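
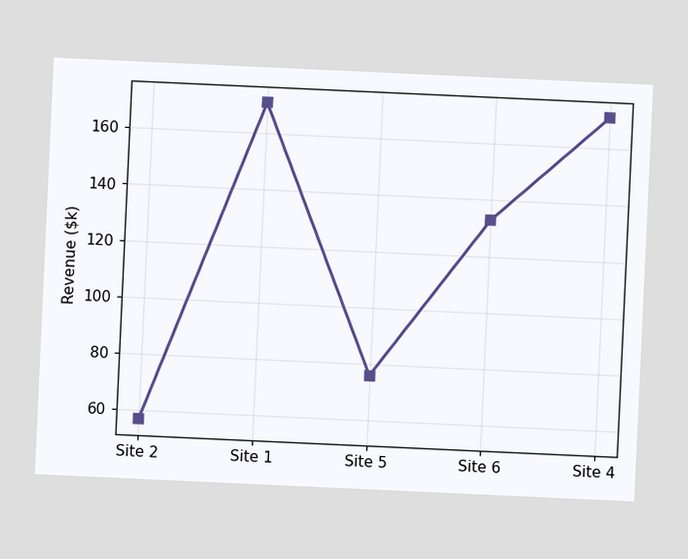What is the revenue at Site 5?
The chart is tilted about 3° clockwise. At Site 5, the line is at $76k.

$76k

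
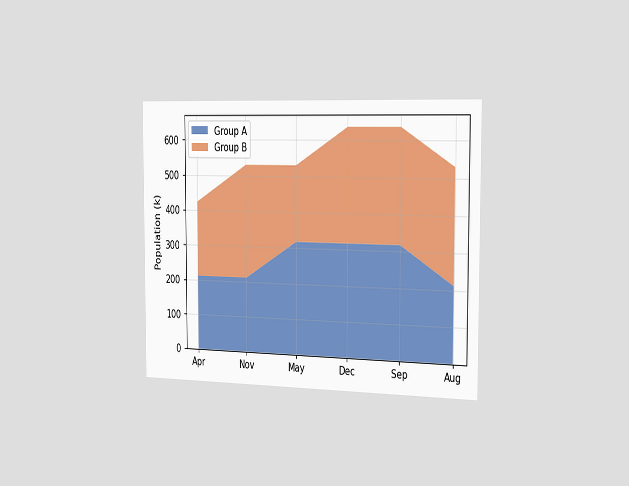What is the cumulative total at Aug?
530k

The chart is viewed slightly from the right. The stacked total at Aug reaches 530k.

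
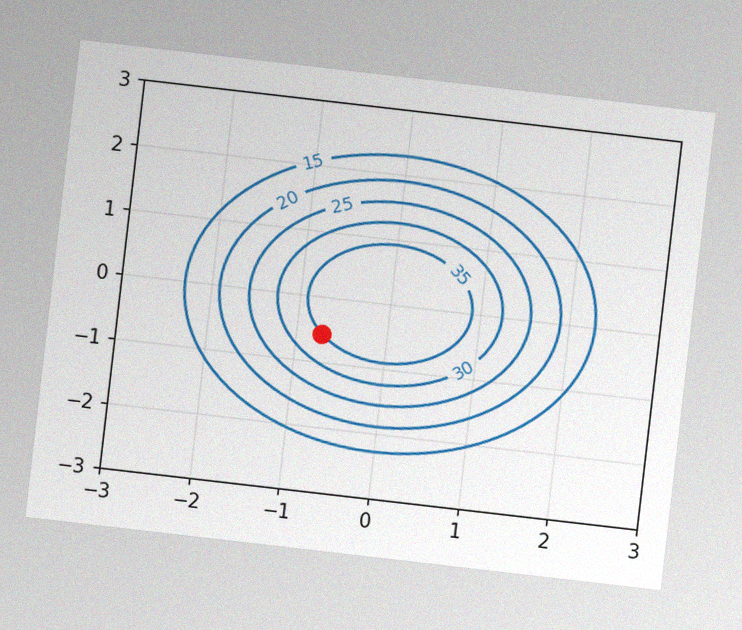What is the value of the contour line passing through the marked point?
The chart is tilted about 7° clockwise, with some photo noise. The marked point sits on the contour labelled 35.

35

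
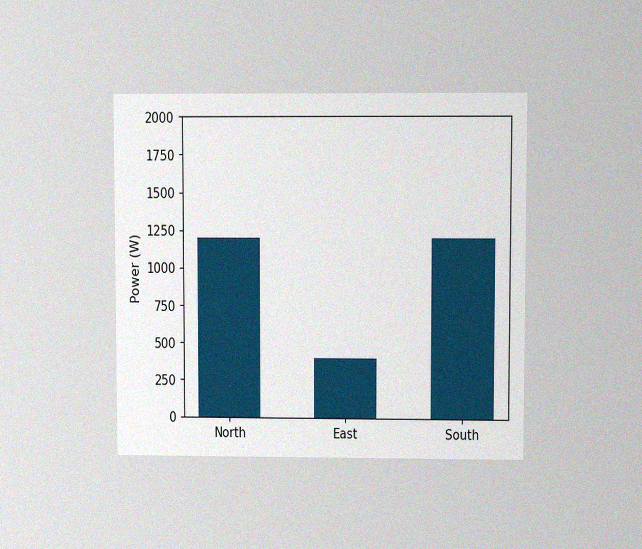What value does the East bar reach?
The chart is viewed at a slight angle, with some photo noise. Reading along the chart's y-axis, the East bar reaches 400W.

400W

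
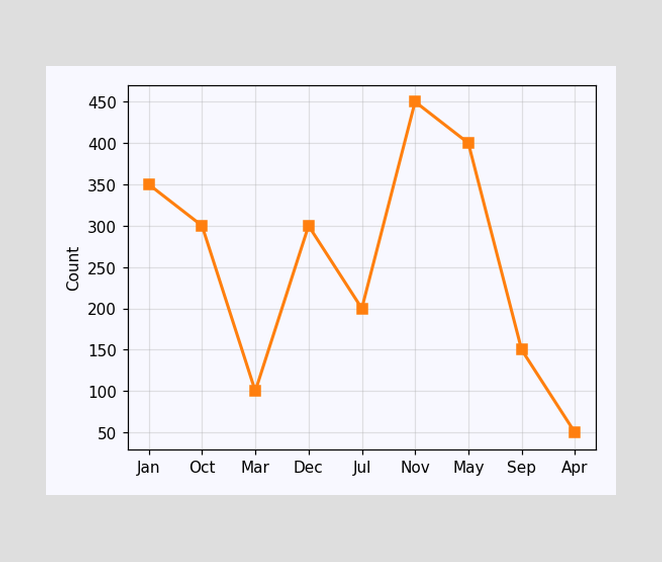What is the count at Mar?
100

At Mar, the line is at 100.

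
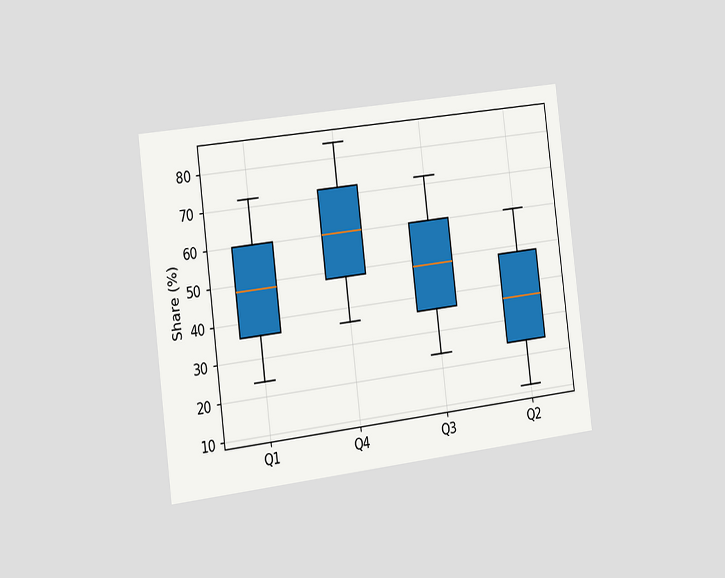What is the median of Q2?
The chart is tilted about 7° counter-clockwise and viewed slightly from the left. The median line in the Q2 box sits at 36%.

36%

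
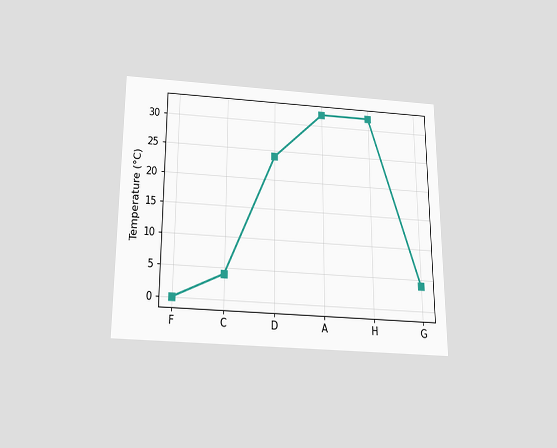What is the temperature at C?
The chart is viewed slightly from below. At C, the line is at 4°C.

4°C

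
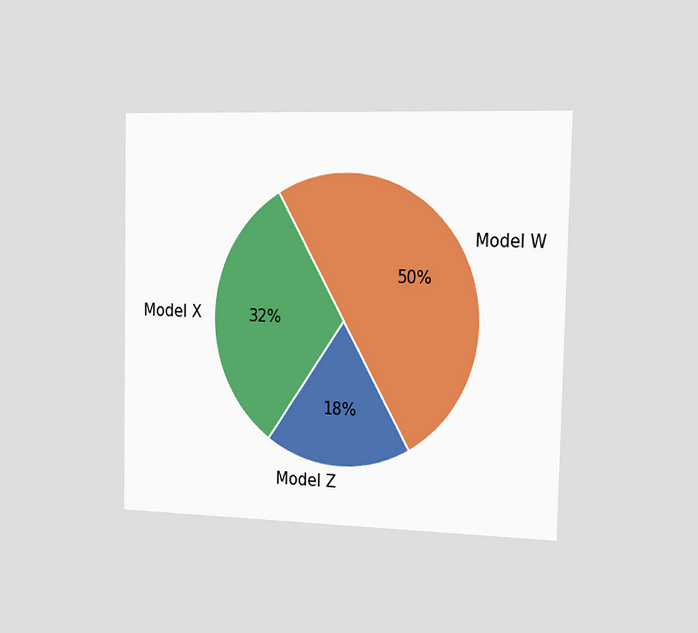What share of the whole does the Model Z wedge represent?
18%

The chart is viewed slightly from the right. The Model Z slice takes up 18% of the pie.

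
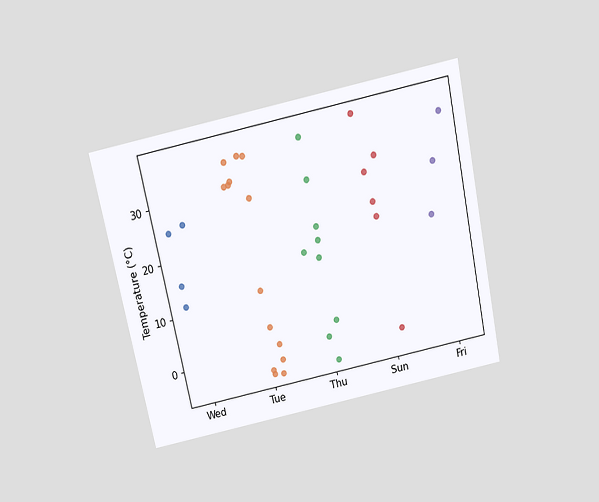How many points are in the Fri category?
The chart is tilted about 12° counter-clockwise and viewed slightly from above. Counting the markers in the Fri column gives 3.

3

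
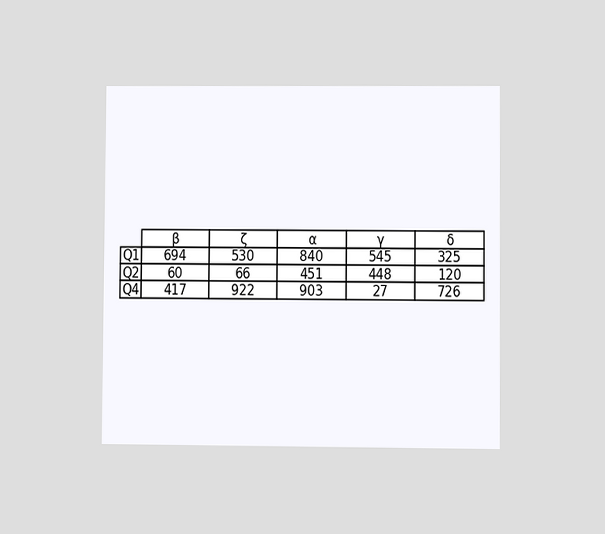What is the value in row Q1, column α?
The chart is viewed at a slight angle. The (Q1, α) cell reads 840.

840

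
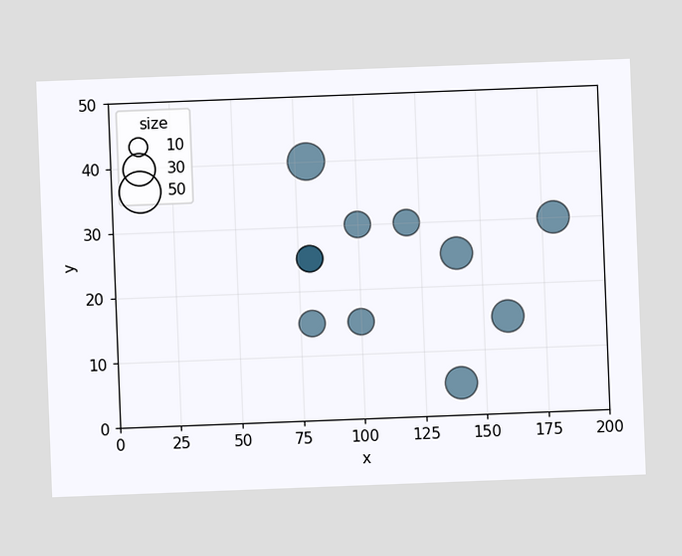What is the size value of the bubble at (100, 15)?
The chart is tilted about 2° counter-clockwise. Matching the bubble at (100, 15) against the size legend gives 20.

20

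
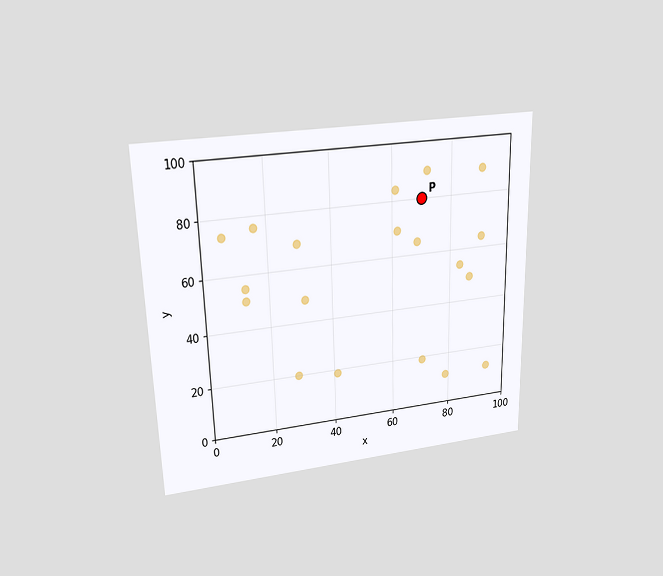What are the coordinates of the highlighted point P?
The chart is viewed slightly from above. Following the gridlines from P to each axis, P sits at (70, 80).

(70, 80)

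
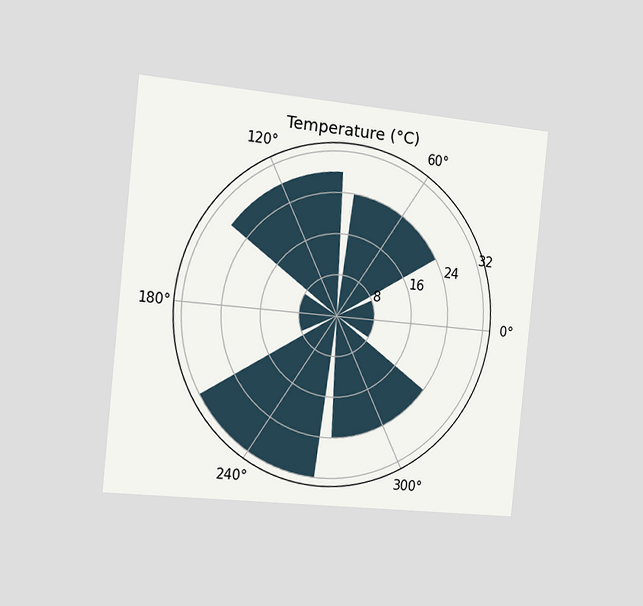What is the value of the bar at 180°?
8°C

The chart is tilted about 6° clockwise and viewed slightly from the left. The bar at 180° reaches 8°C on the radial axis.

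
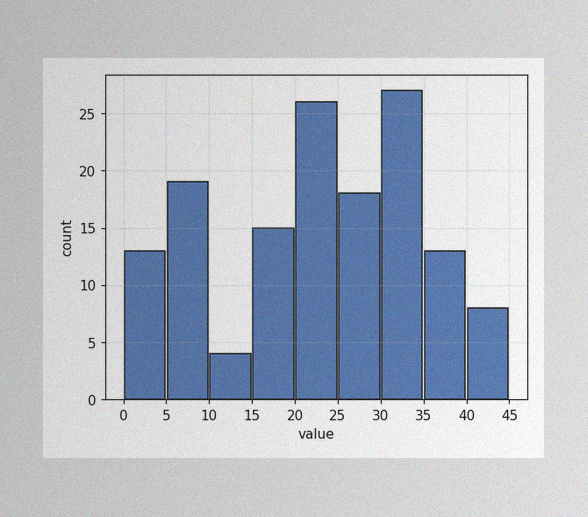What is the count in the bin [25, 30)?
The image has some photo noise and uneven lighting. The [25, 30) bin has height 18.

18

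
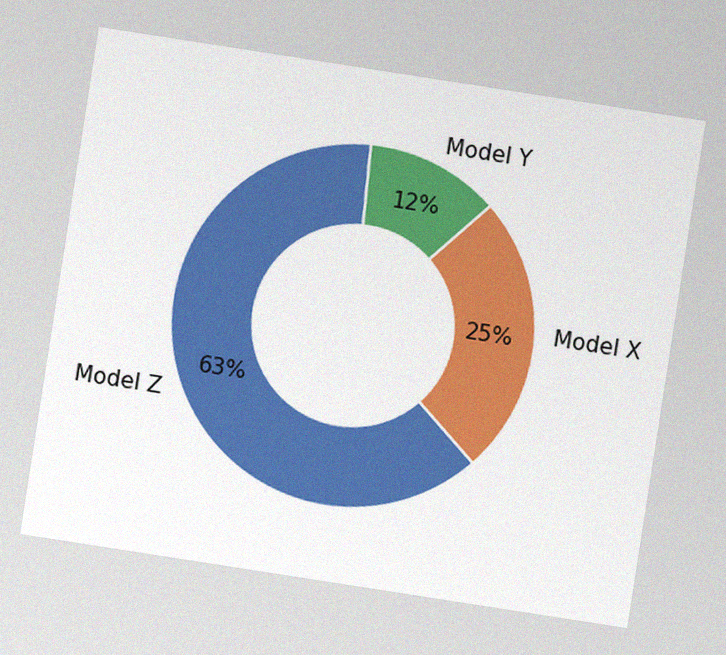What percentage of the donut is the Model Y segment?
The chart is tilted about 9° clockwise, with some photo noise. The Model Y segment takes up 12% of the ring.

12%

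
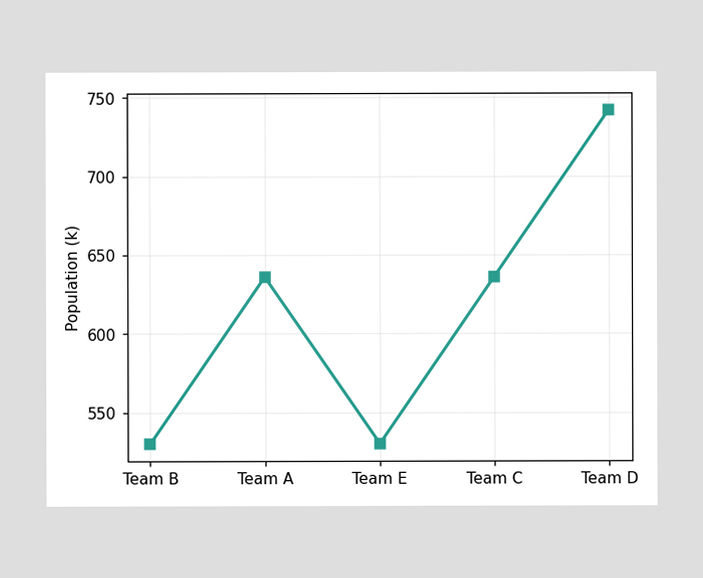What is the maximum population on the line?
742k

The highest point is at Team D, and reading across to the y-axis gives 742k.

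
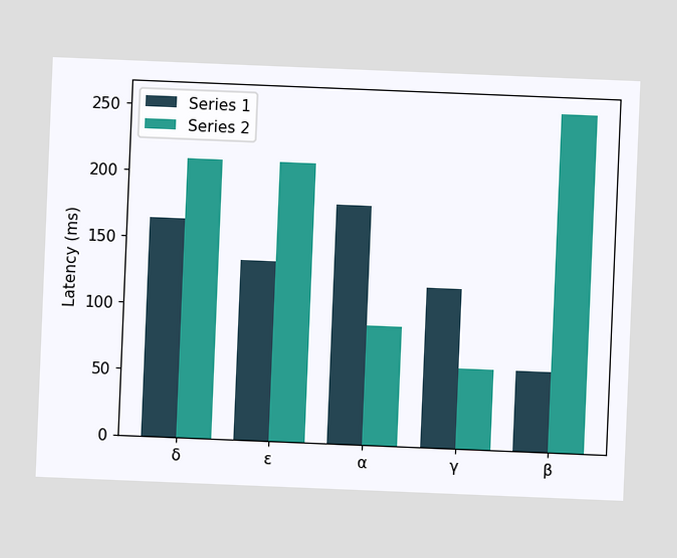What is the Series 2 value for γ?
The chart is tilted about 2° clockwise. The Series 2 bar at γ reaches 60ms on the y-axis.

60ms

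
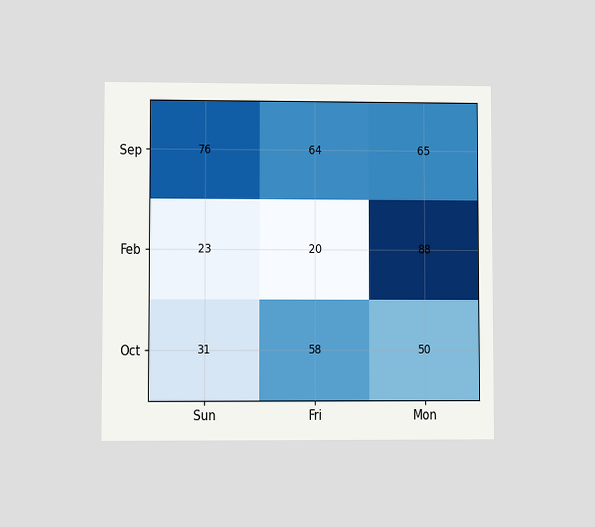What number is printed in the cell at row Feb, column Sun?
23

The chart is viewed at a slight angle. The (Feb, Sun) cell reads 23.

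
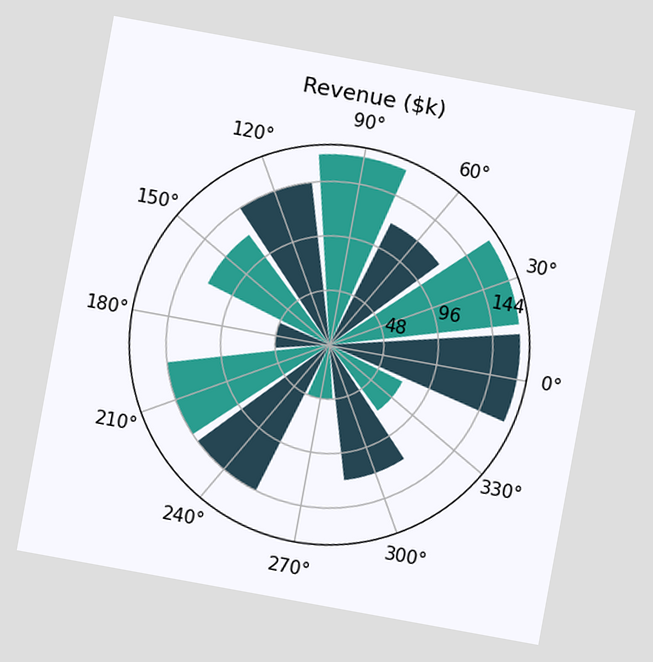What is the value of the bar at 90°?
The chart is tilted about 10° clockwise. The bar at 90° reaches $168k on the radial axis.

$168k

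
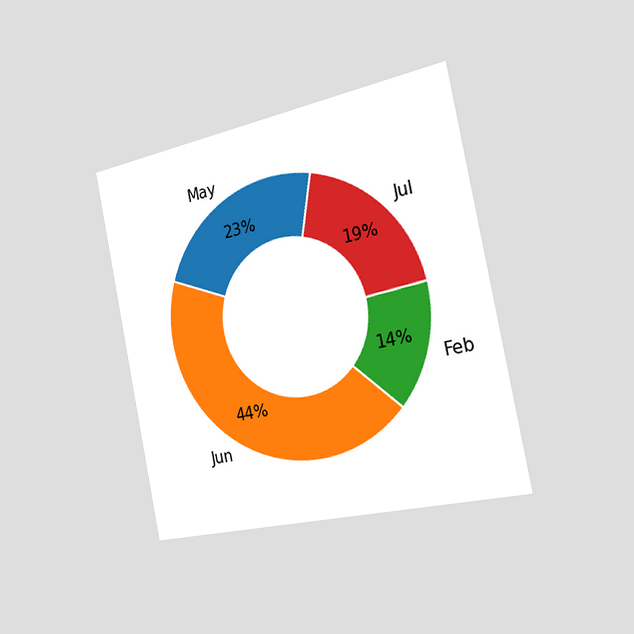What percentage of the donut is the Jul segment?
19%

The chart is tilted about 12° counter-clockwise and viewed slightly from the right. The Jul segment takes up 19% of the ring.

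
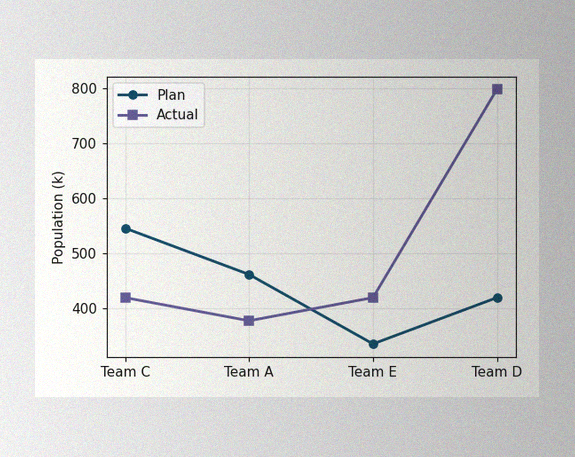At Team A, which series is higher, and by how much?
The image has some photo noise and uneven lighting. At Team A, Plan sits above the other line by 84k.

Plan, by 84k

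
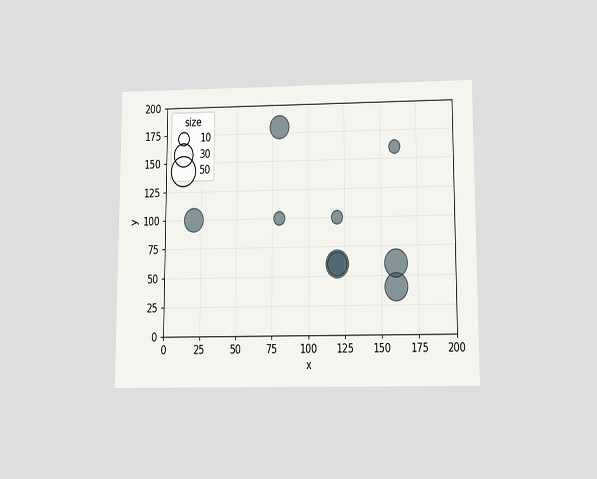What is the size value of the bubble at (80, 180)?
The chart is viewed slightly from below. Matching the bubble at (80, 180) against the size legend gives 30.

30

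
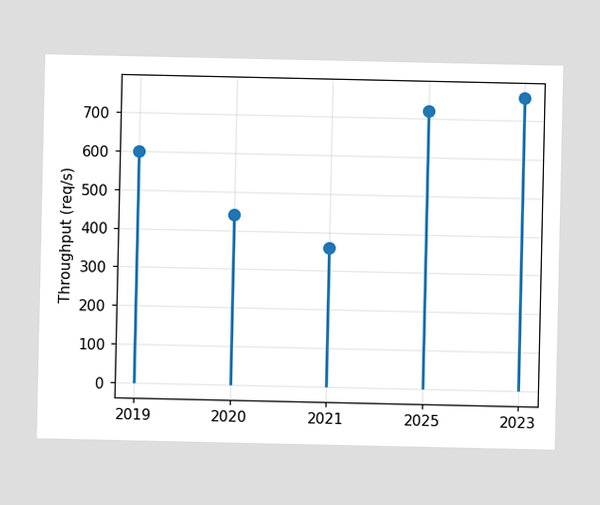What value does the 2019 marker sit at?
600req/s

The 2019 marker sits at 600req/s.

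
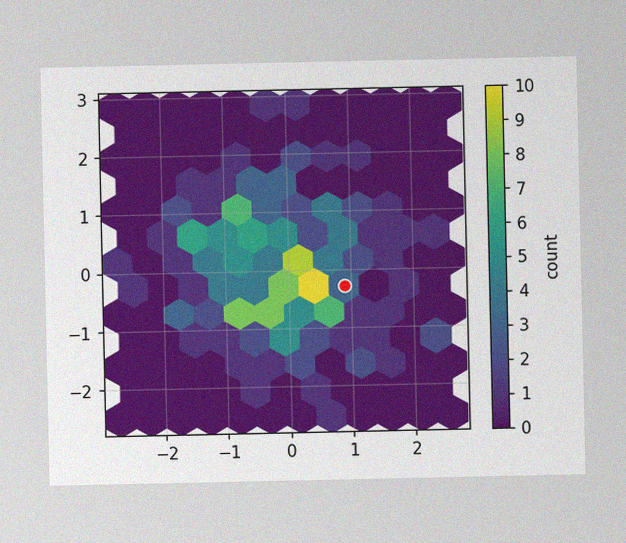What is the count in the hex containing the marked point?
The image has some photo noise and uneven lighting. The marked hex reads 3 on the colorbar.

3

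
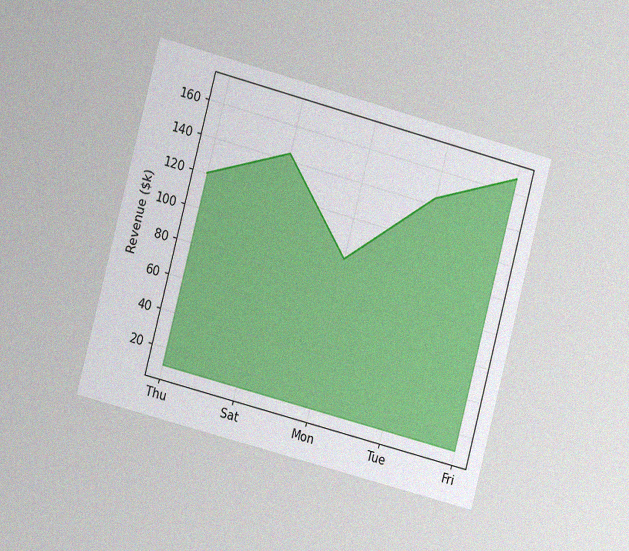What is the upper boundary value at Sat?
The chart is tilted about 15° clockwise and viewed slightly from the left, with some photo noise. At Sat the upper boundary is at $144k.

$144k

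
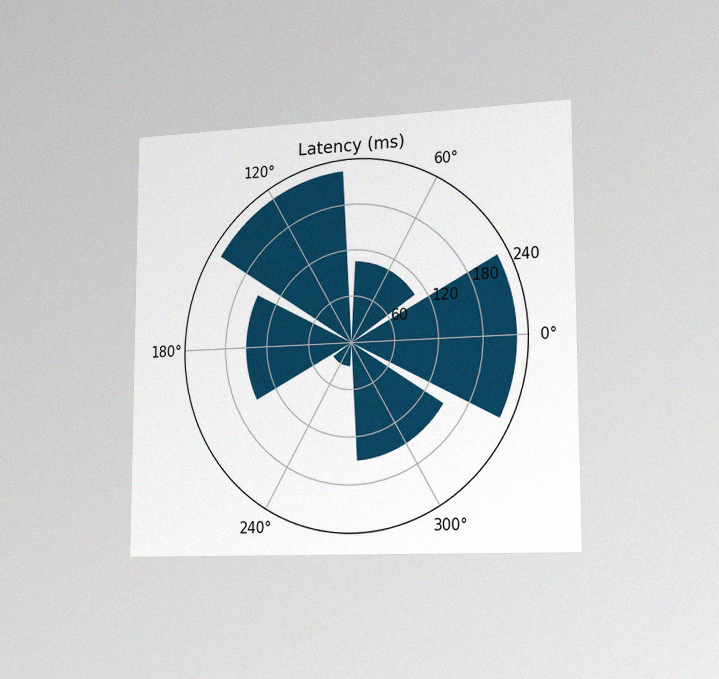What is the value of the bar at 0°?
The chart is viewed slightly from the right, with some photo noise. The bar at 0° reaches 225ms on the radial axis.

225ms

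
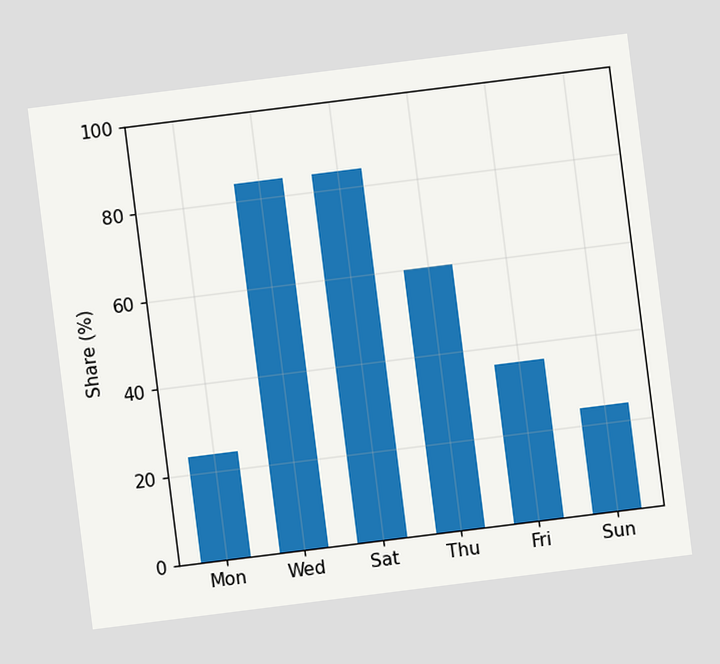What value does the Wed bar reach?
84%

The chart is tilted about 7° counter-clockwise. Reading along the chart's y-axis, the Wed bar reaches 84%.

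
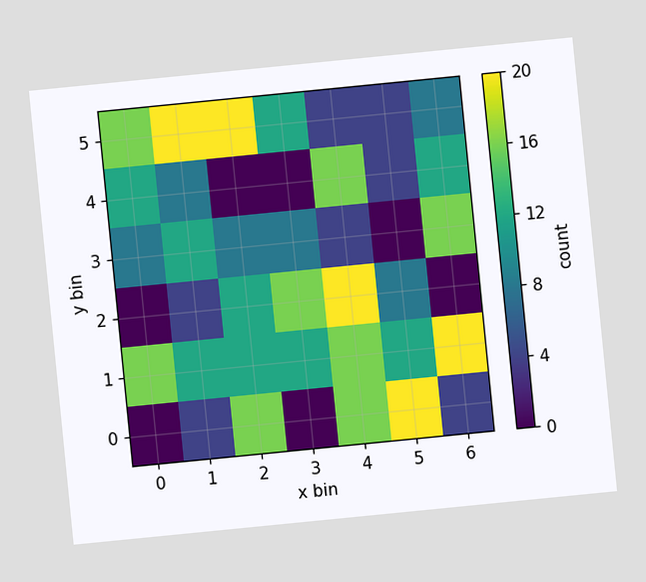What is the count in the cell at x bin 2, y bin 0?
The chart is tilted about 6° counter-clockwise. Matching the cell (2, 0) against the colorbar gives 16.

16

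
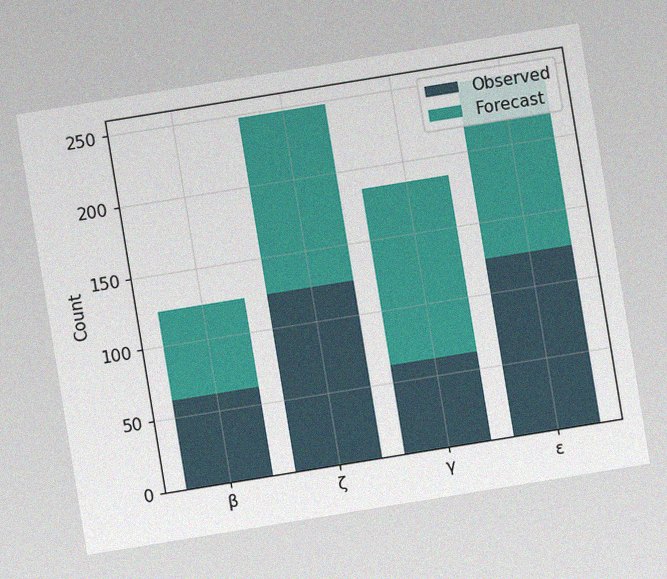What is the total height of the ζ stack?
248

The chart is tilted about 9° counter-clockwise, with some photo noise. The ζ stack's top reaches 248 on the y-axis.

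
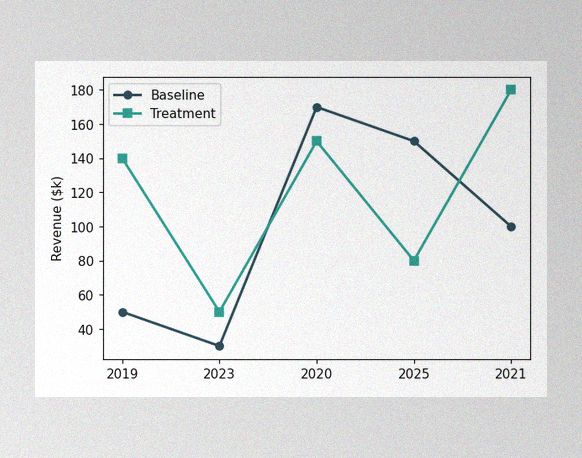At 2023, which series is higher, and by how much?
The image has some photo noise and uneven lighting. At 2023, Treatment sits above the other line by $20k.

Treatment, by $20k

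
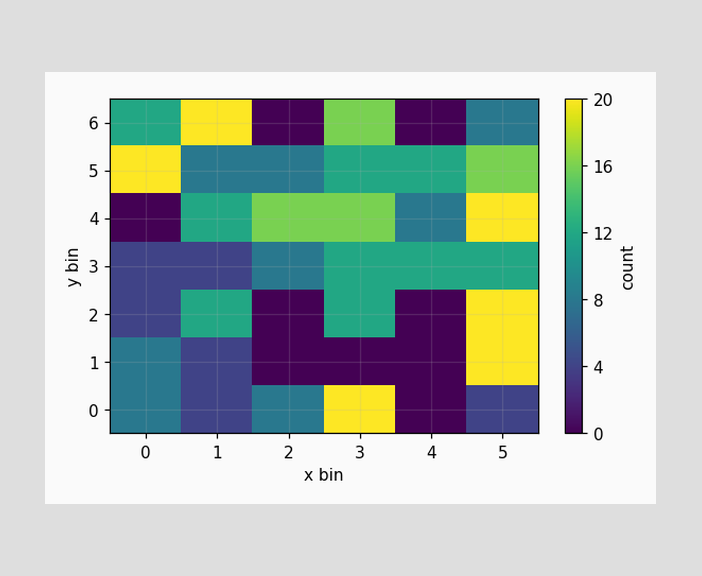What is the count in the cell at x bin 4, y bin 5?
12

Matching the cell (4, 5) against the colorbar gives 12.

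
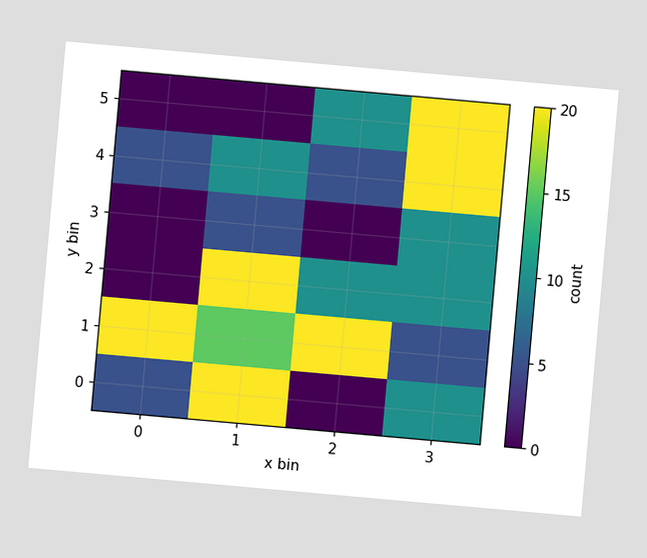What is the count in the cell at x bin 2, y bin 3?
0

The chart is tilted about 5° clockwise. Matching the cell (2, 3) against the colorbar gives 0.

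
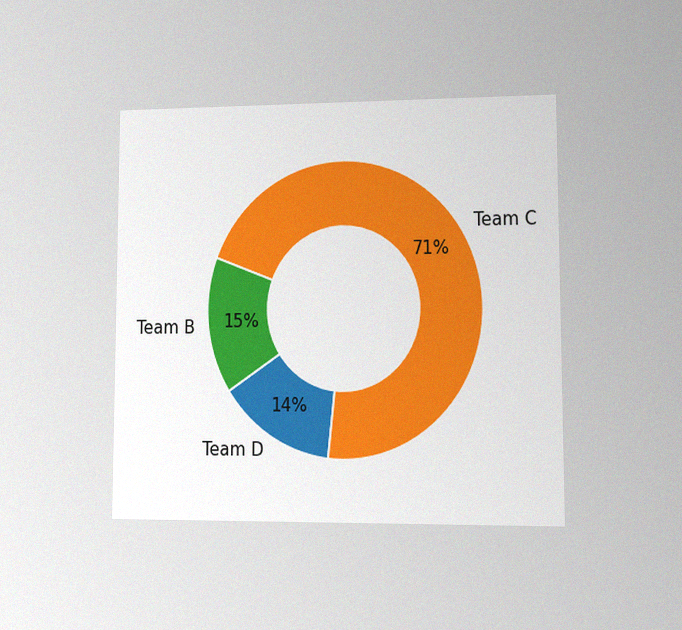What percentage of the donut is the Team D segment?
The chart is viewed at a slight angle, with some photo noise. The Team D segment takes up 14% of the ring.

14%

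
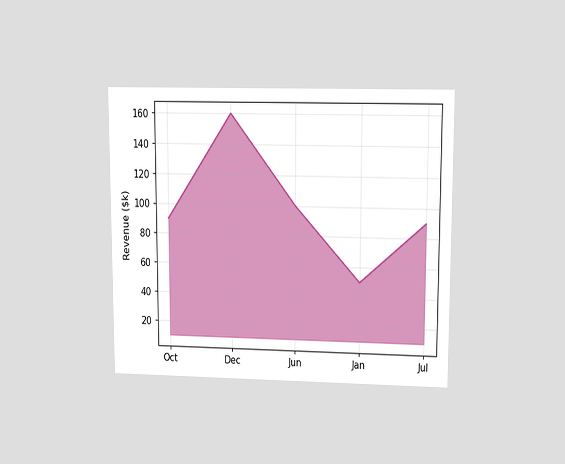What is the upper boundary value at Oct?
$90k

The chart is viewed at a slight angle. At Oct the upper boundary is at $90k.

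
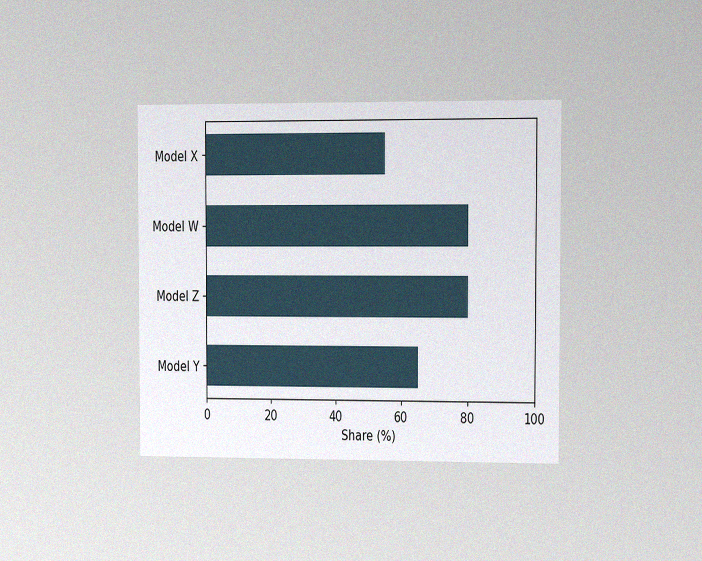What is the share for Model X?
The chart is viewed at a slight angle, with some photo noise. Reading along the chart's x-axis, the Model X bar reaches 55%.

55%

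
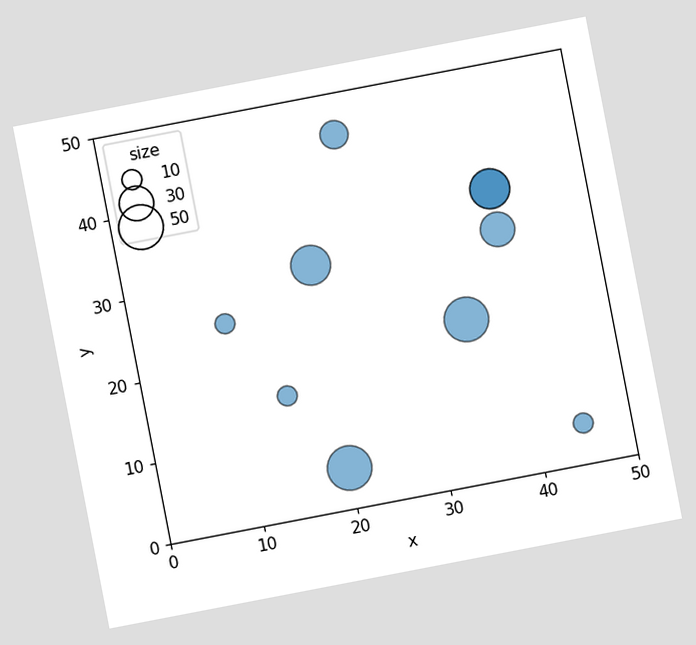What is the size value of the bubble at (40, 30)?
30

The chart is tilted about 11° counter-clockwise. Matching the bubble at (40, 30) against the size legend gives 30.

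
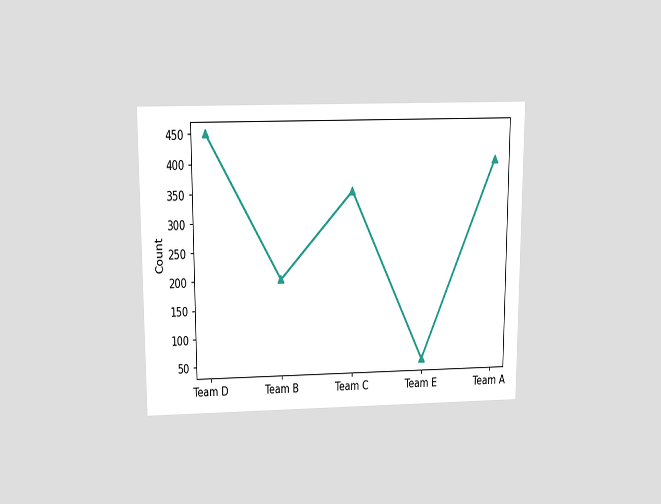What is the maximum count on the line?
450

The chart is viewed slightly from above. The highest point is at Team D, and reading across to the y-axis gives 450.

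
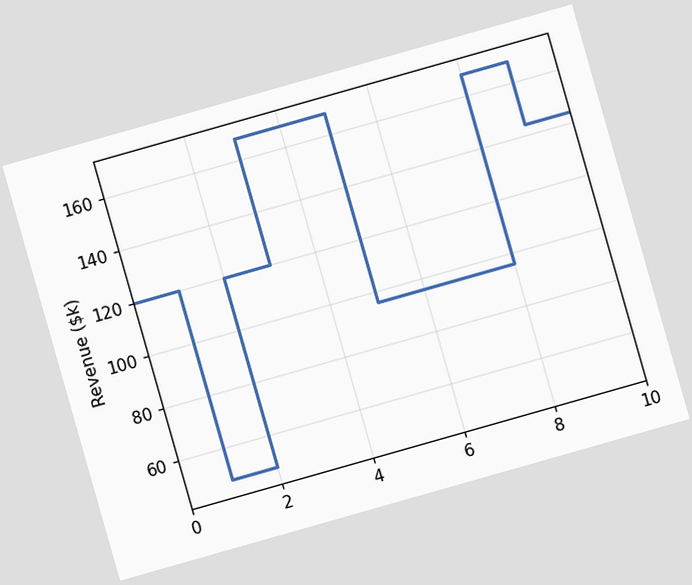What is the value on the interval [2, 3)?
The chart is tilted about 16° counter-clockwise. On [2, 3) the step sits at $120k.

$120k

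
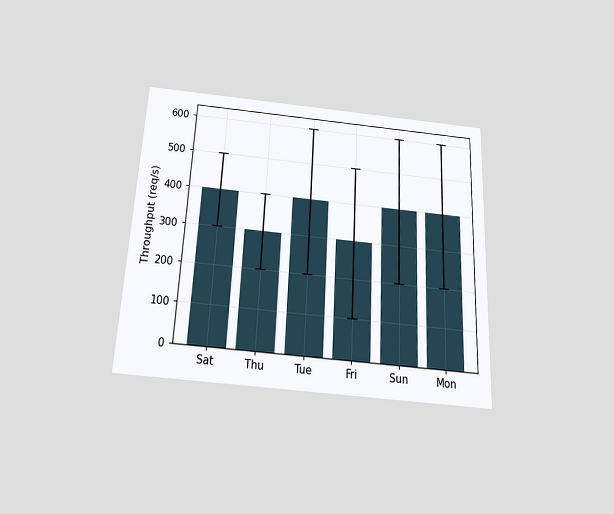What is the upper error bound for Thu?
The chart is tilted about 3° clockwise and viewed slightly from below. The Thu bar's upper whisker reaches 400req/s.

400req/s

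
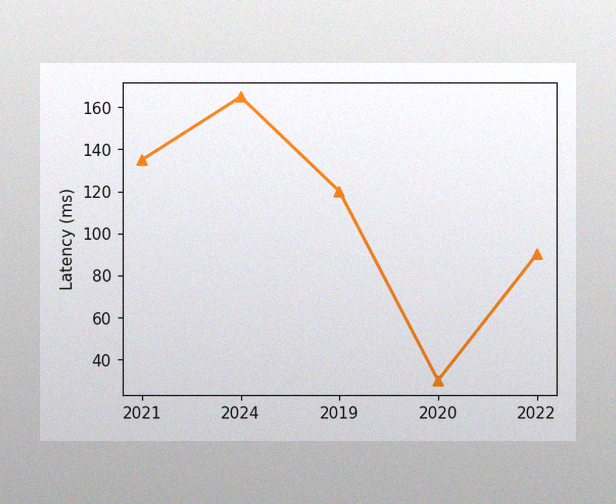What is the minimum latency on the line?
30ms

The image has some photo noise and uneven lighting. The lowest point is at 2020, and reading across to the y-axis gives 30ms.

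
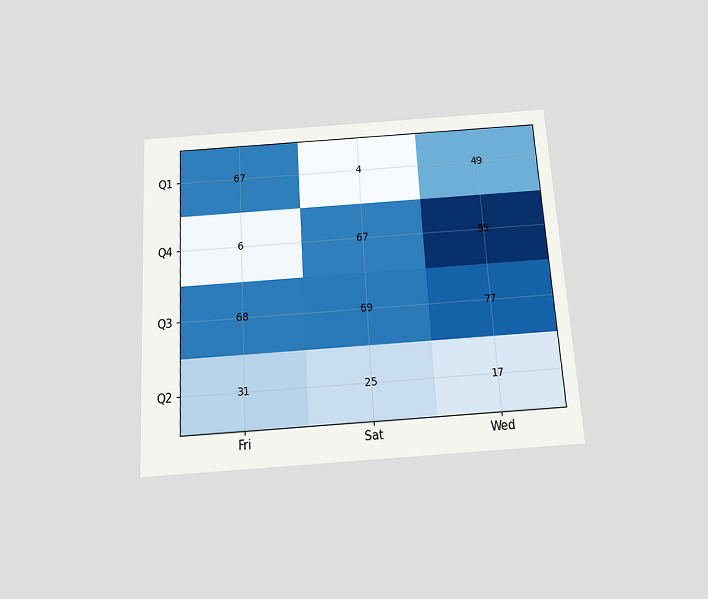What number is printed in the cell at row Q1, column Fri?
The chart is tilted about 3° counter-clockwise and viewed slightly from below. The (Q1, Fri) cell reads 67.

67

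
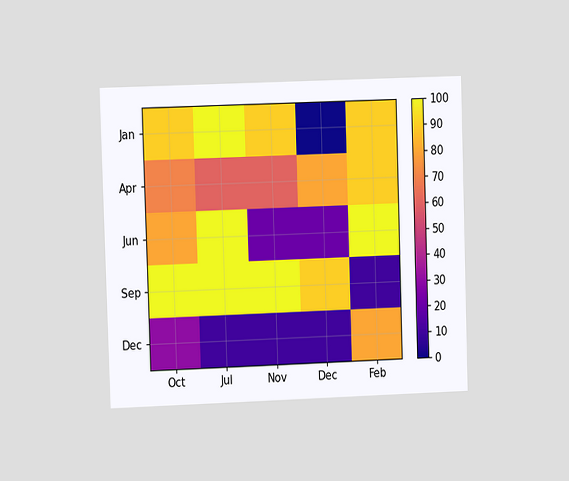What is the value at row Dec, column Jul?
10

The chart is viewed at a slight angle. Matching cell (Dec, Jul) against the colorbar gives 10.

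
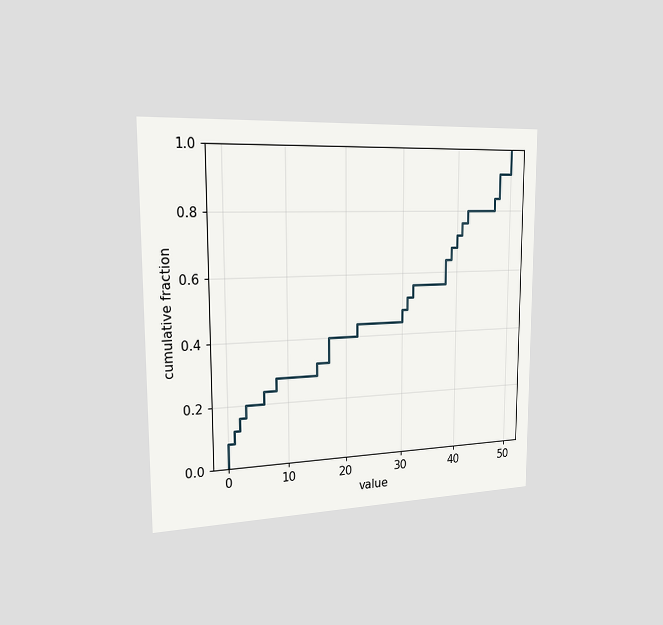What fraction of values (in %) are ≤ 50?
The chart is viewed slightly from the left. At x=50 the ECDF step is at 100%.

100%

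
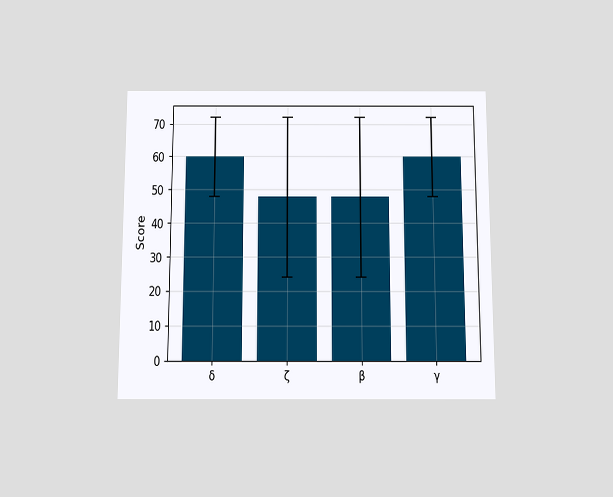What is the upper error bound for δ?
72

The chart is viewed slightly from below. The δ bar's upper whisker reaches 72.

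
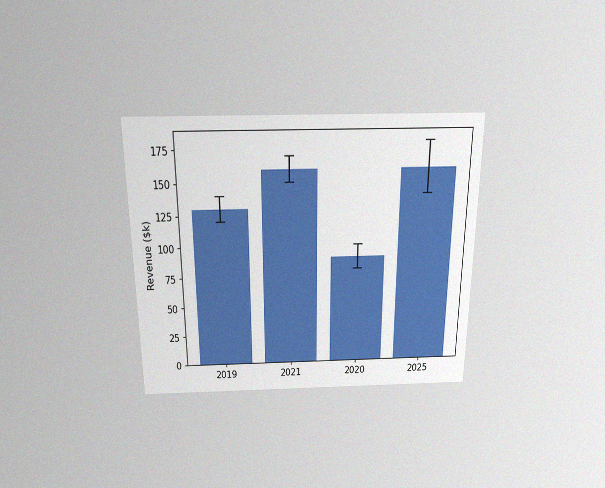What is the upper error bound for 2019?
The chart is viewed slightly from above, with some photo noise. The 2019 bar's upper whisker reaches $140k.

$140k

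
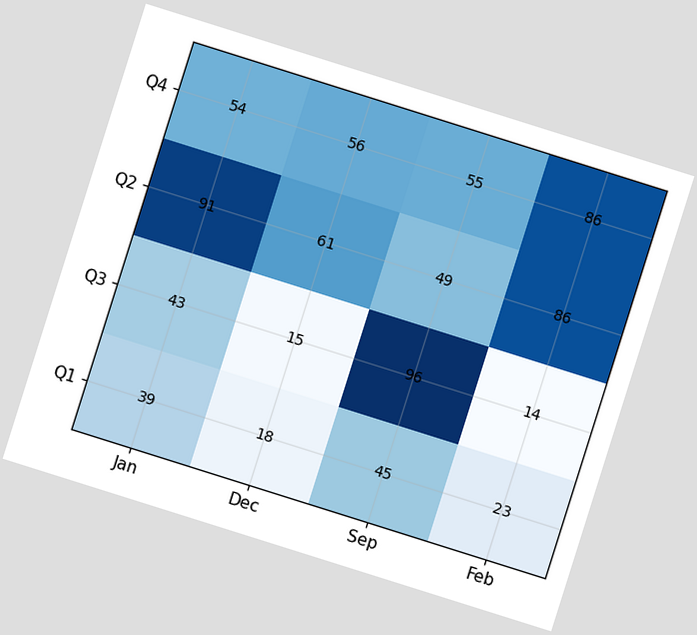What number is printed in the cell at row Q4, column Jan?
The chart is tilted about 17° clockwise. The (Q4, Jan) cell reads 54.

54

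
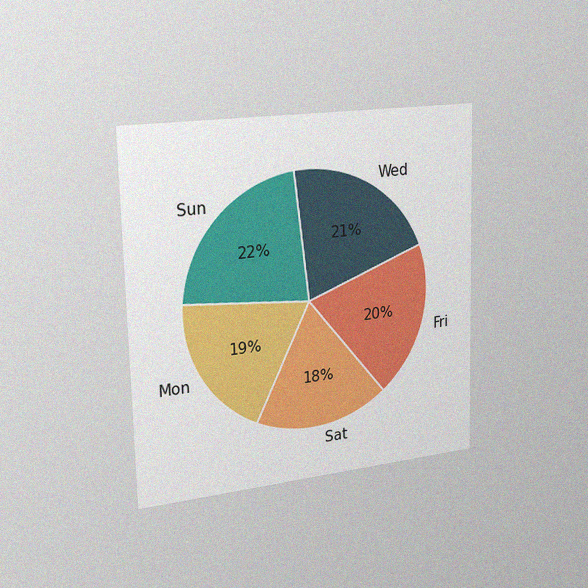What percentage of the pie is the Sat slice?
The chart is viewed slightly from the left, with some photo noise. The Sat slice takes up 18% of the pie.

18%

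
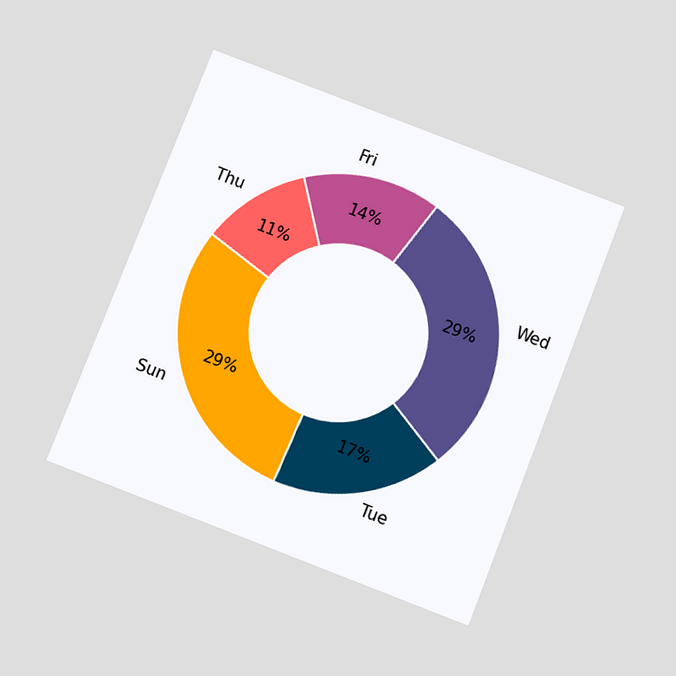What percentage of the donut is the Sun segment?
The chart is tilted about 21° clockwise and viewed slightly from below. The Sun segment takes up 29% of the ring.

29%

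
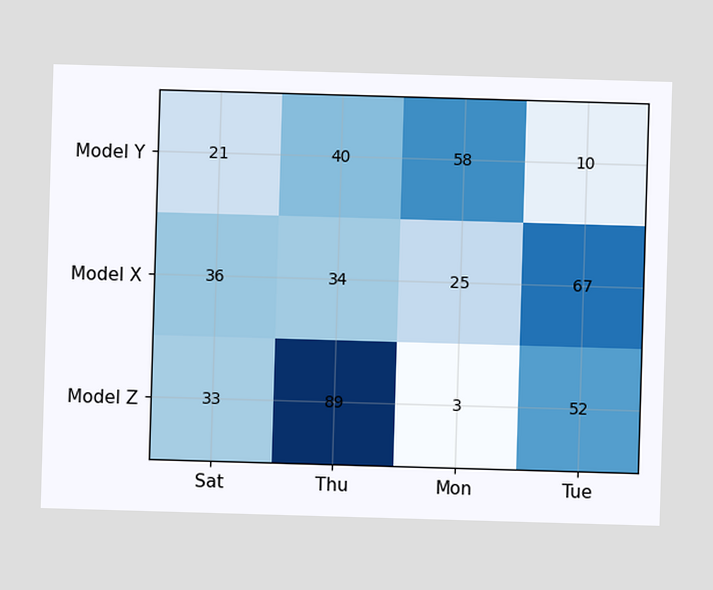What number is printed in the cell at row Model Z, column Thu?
89

The (Model Z, Thu) cell reads 89.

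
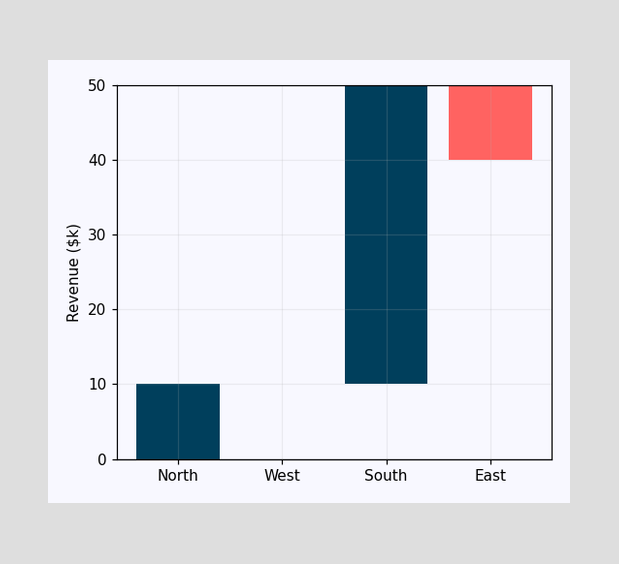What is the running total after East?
$40k

After East the running total reaches $40k.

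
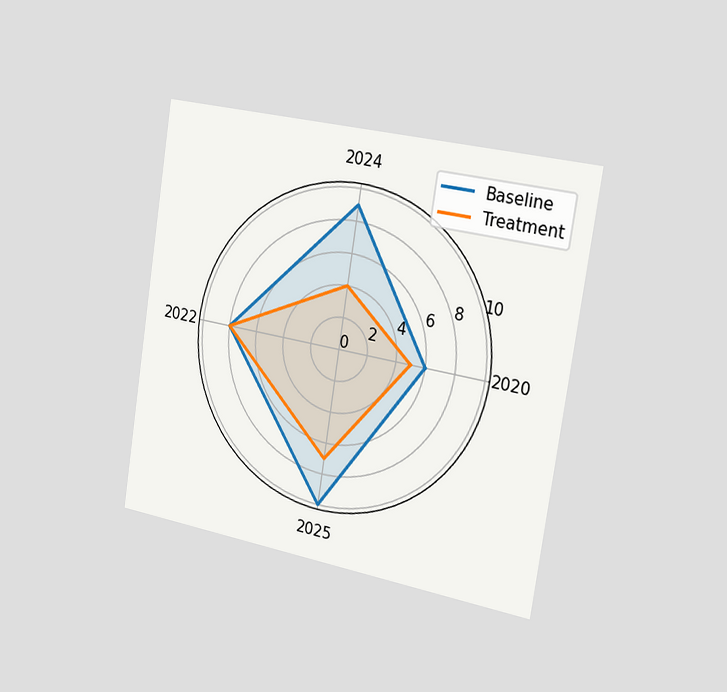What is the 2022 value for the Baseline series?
The chart is tilted about 9° clockwise and viewed slightly from the right. On the 2022 axis, Baseline reaches 8.

8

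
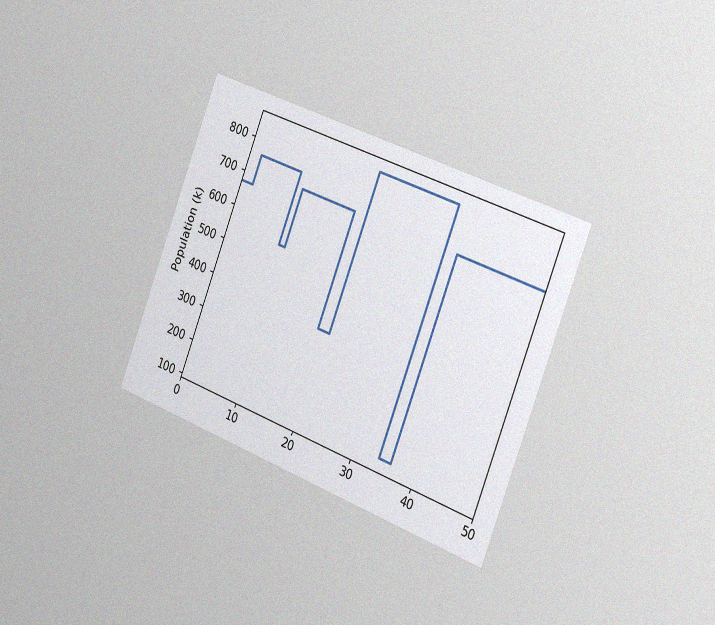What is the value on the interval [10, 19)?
714k

The chart is tilted about 21° clockwise and viewed slightly from the right, with some photo noise. On [10, 19) the step sits at 714k.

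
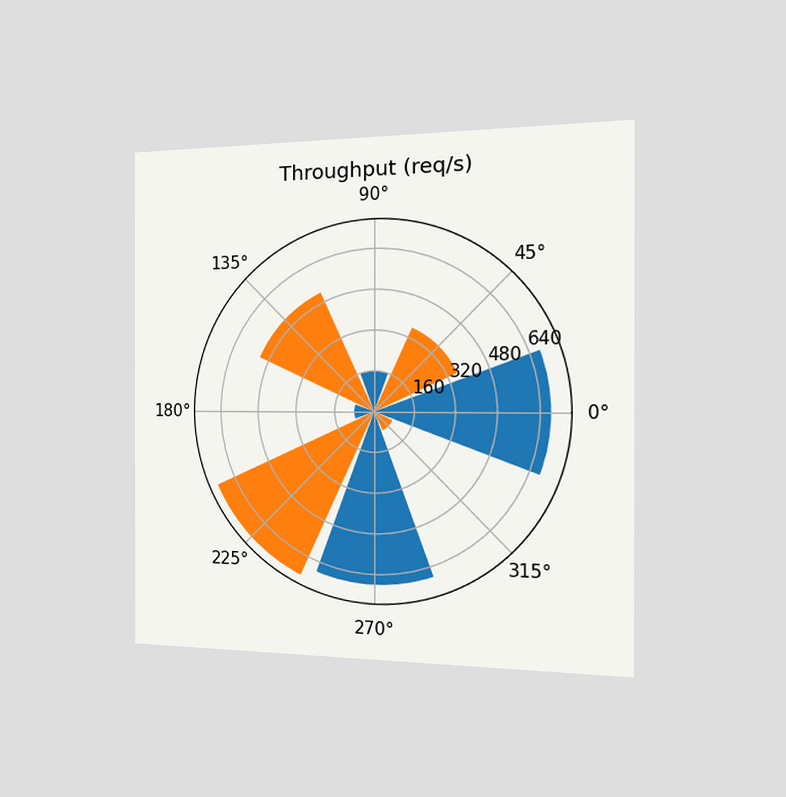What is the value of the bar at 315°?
80req/s

The chart is viewed slightly from the right. The bar at 315° reaches 80req/s on the radial axis.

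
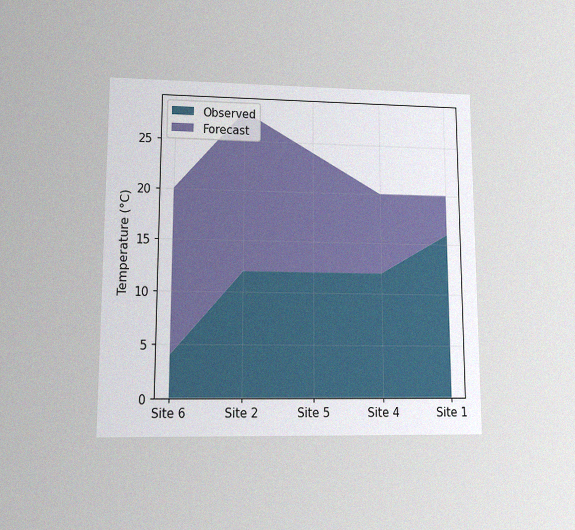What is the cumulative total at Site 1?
20°C

The chart is viewed at a slight angle, with some photo noise. The stacked total at Site 1 reaches 20°C.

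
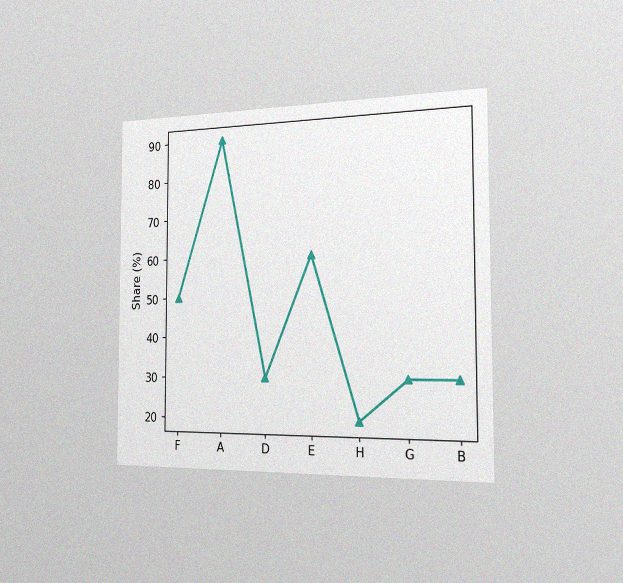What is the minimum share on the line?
20%

The chart is viewed slightly from the right, with some photo noise. The lowest point is at H, and reading across to the y-axis gives 20%.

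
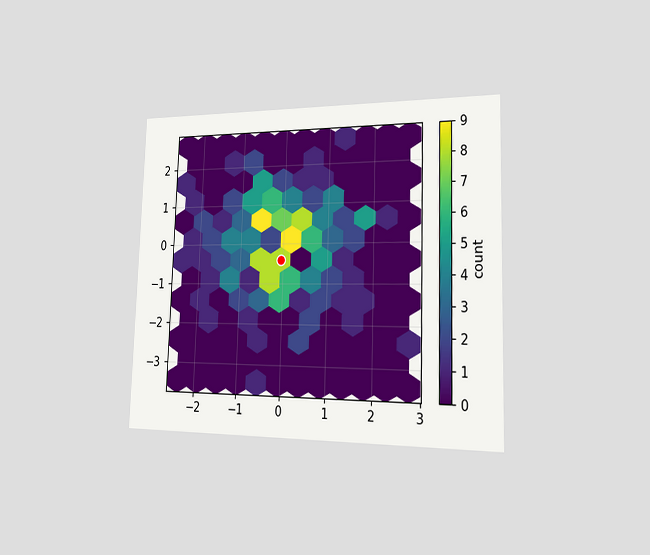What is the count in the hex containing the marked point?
The chart is viewed slightly from the right. The marked hex reads 8 on the colorbar.

8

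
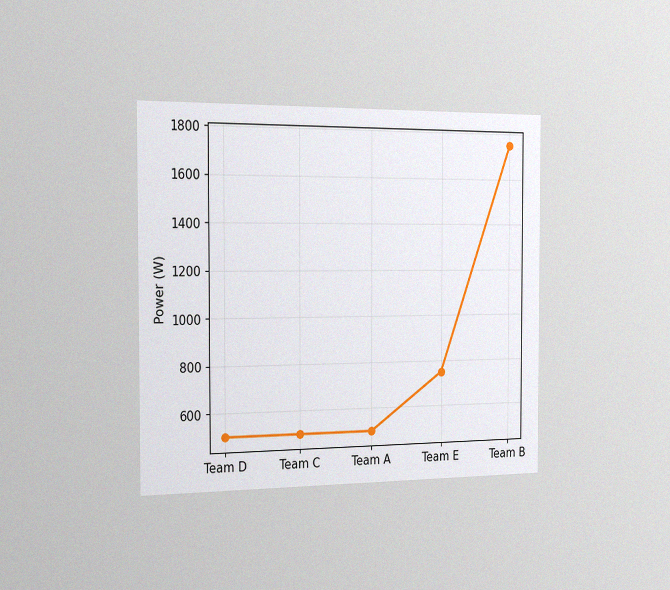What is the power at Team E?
750W

The chart is viewed slightly from the left, with some photo noise. At Team E, the line is at 750W.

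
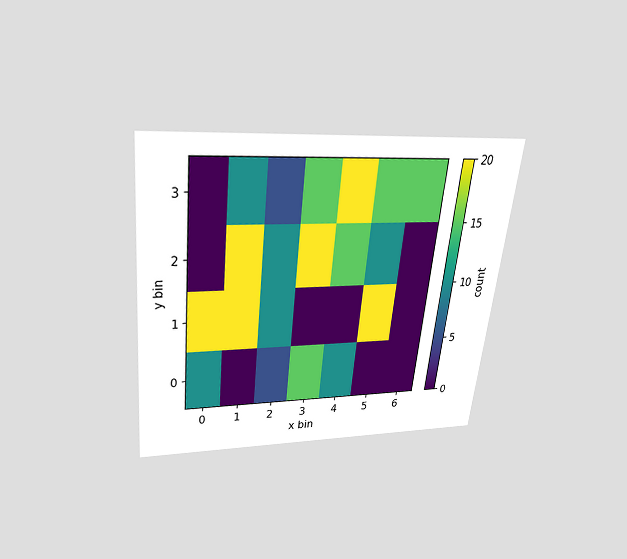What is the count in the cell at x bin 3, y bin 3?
15

The chart is tilted about 6° clockwise and viewed slightly from above. Matching the cell (3, 3) against the colorbar gives 15.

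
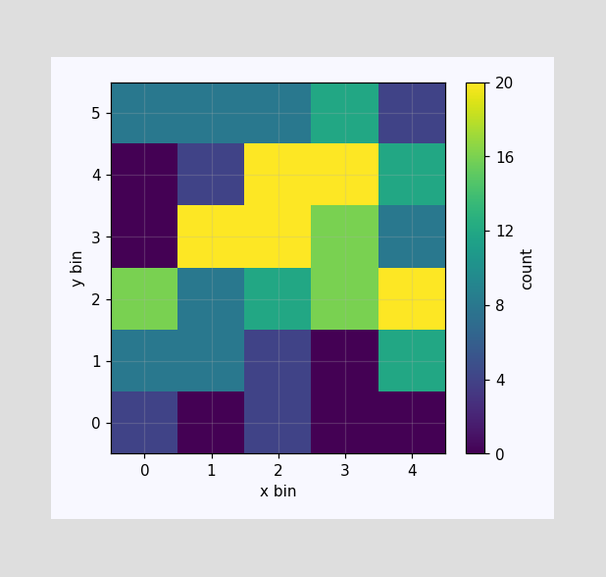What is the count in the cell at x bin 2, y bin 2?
12

Matching the cell (2, 2) against the colorbar gives 12.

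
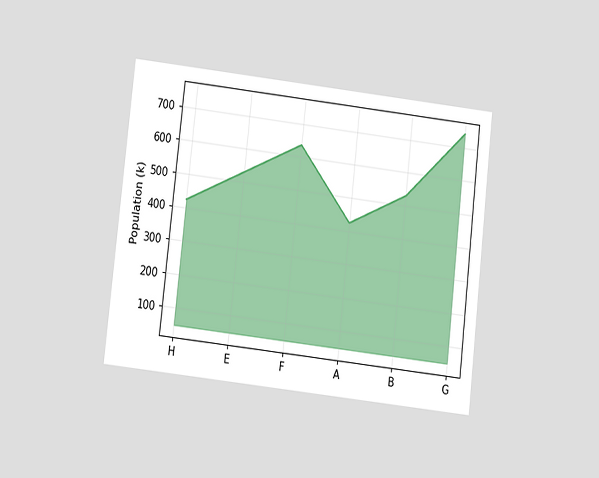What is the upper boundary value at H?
424k

The chart is tilted about 7° clockwise and viewed at a slight angle. At H the upper boundary is at 424k.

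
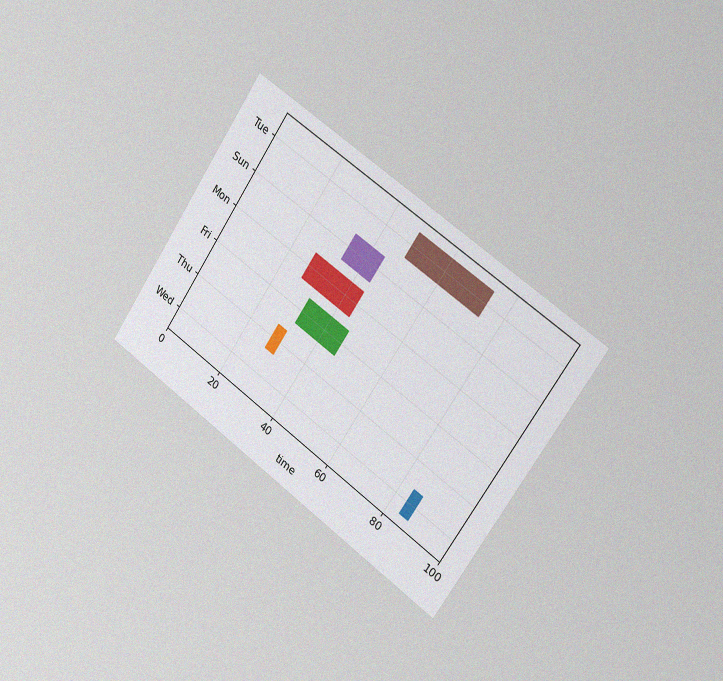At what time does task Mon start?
The chart is tilted about 34° clockwise and viewed slightly from the right, with some photo noise. The Mon bar begins at t=27.

27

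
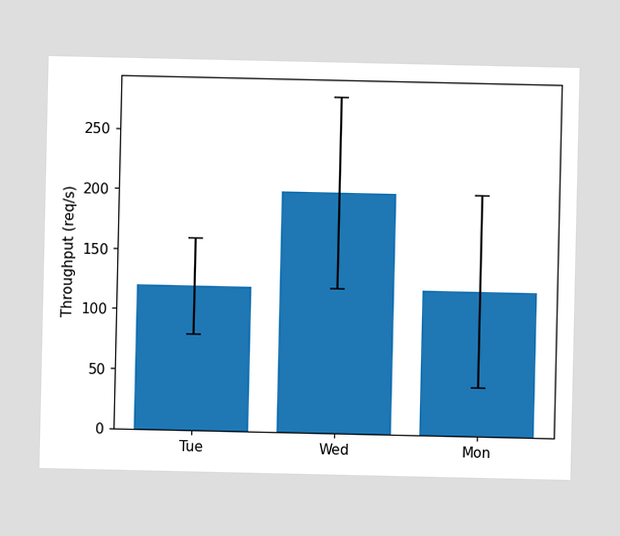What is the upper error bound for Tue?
160req/s

The Tue bar's upper whisker reaches 160req/s.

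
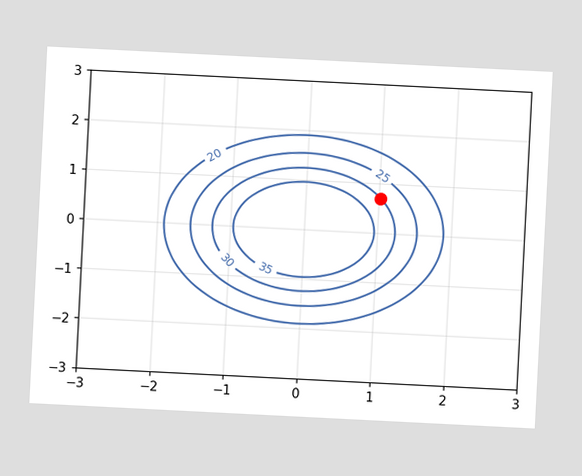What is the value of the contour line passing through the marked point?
30

The chart is tilted about 3° clockwise. The marked point sits on the contour labelled 30.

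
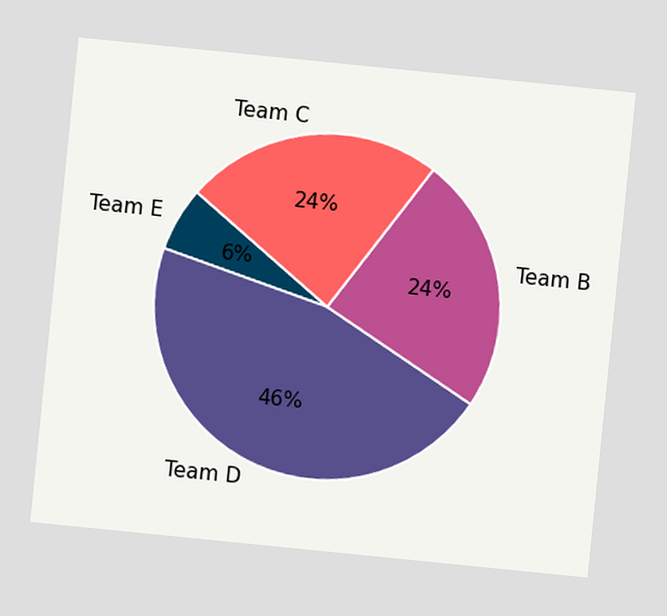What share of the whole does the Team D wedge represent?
The chart is tilted about 6° clockwise. The Team D slice takes up 46% of the pie.

46%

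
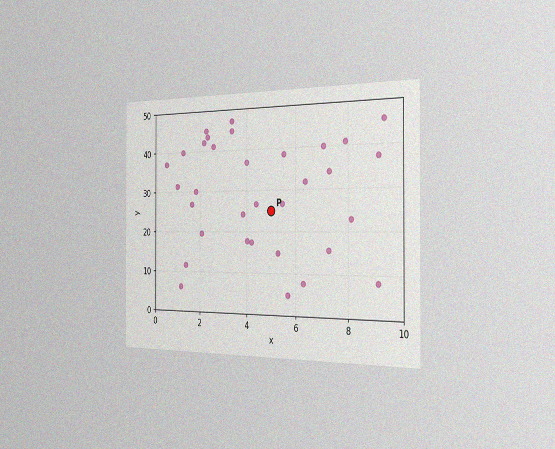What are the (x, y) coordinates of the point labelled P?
The chart is viewed slightly from the right, with some photo noise. Following the gridlines from P to each axis, P sits at (5, 25).

(5, 25)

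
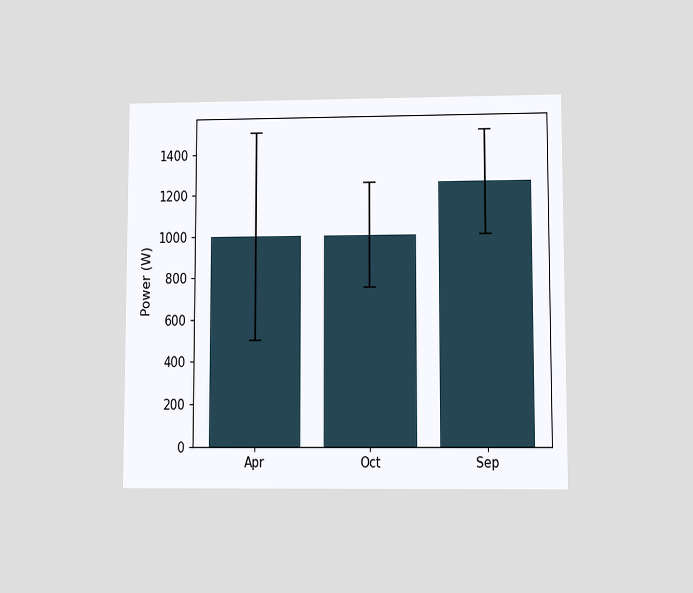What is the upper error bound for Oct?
1250W

The chart is viewed at a slight angle. The Oct bar's upper whisker reaches 1250W.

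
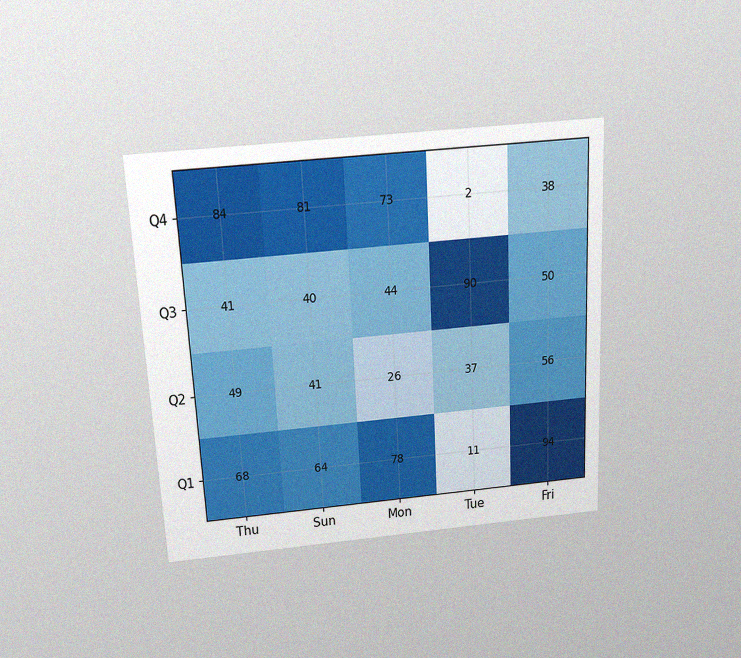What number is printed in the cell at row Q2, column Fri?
The chart is tilted about 3° counter-clockwise and viewed slightly from above, with some photo noise. The (Q2, Fri) cell reads 56.

56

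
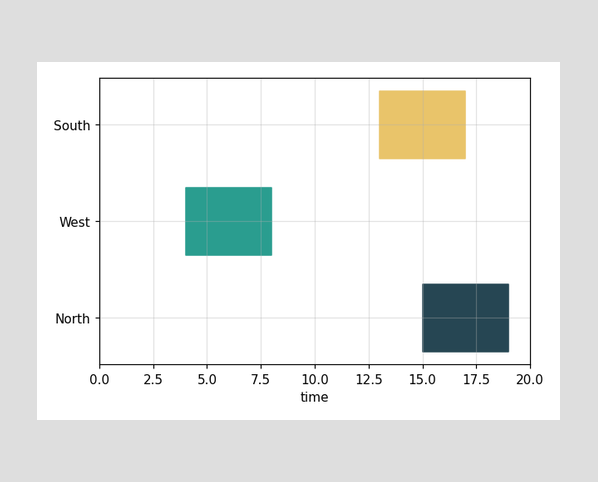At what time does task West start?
The West bar begins at t=4.

4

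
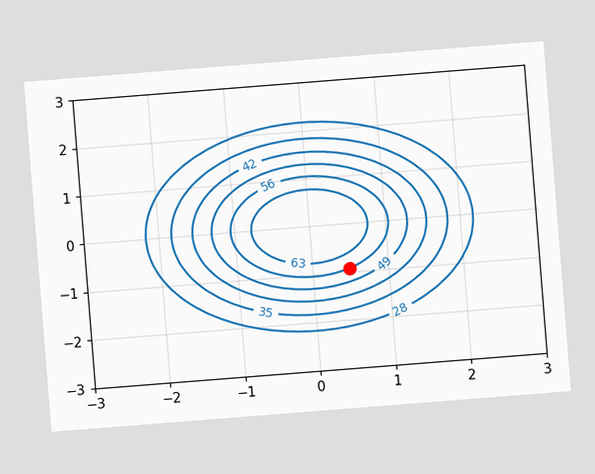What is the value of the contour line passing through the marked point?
56

The chart is tilted about 4° counter-clockwise. The marked point sits on the contour labelled 56.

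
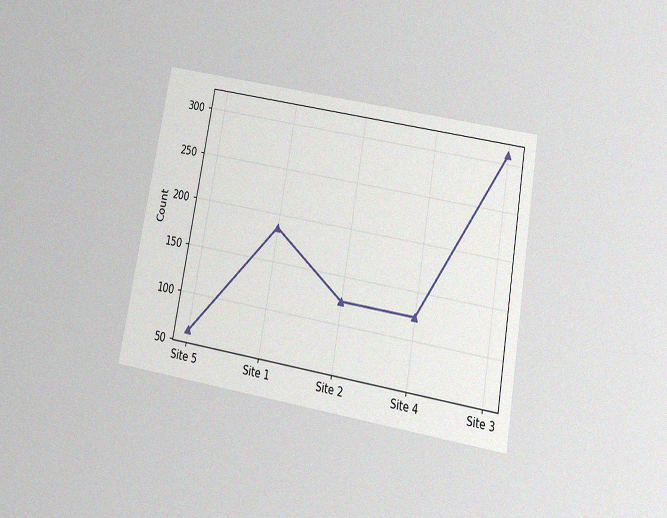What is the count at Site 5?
62

The chart is tilted about 10° clockwise and viewed slightly from below, with some photo noise. At Site 5, the line is at 62.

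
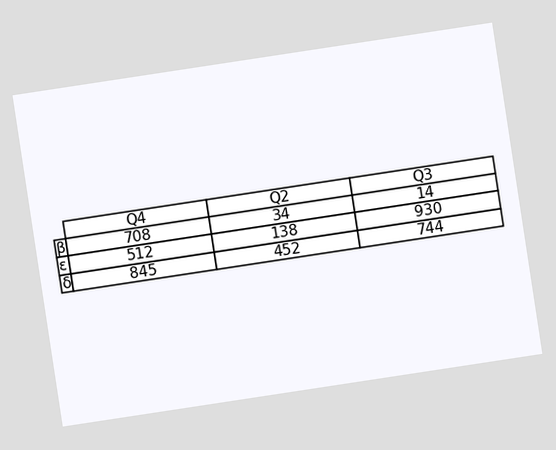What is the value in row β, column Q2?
The chart is tilted about 9° counter-clockwise. The (β, Q2) cell reads 34.

34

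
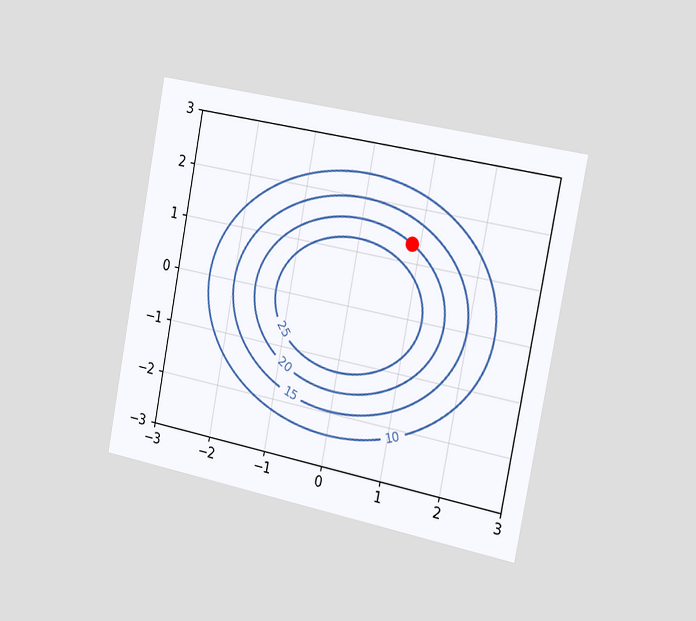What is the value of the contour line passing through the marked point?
The chart is tilted about 11° clockwise and viewed slightly from the right. The marked point sits on the contour labelled 20.

20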